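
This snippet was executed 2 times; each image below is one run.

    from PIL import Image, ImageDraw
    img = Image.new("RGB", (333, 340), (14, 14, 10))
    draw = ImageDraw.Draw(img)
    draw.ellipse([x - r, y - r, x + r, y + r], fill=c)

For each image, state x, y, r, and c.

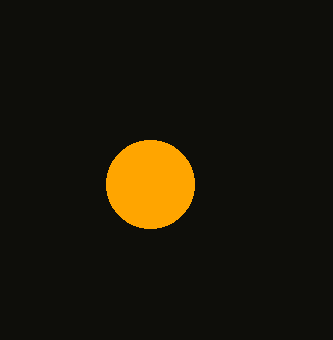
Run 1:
x = 150, y = 184, r = 44, c = 'orange'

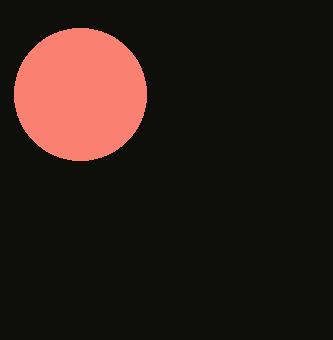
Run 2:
x = 80, y = 94, r = 66, c = 'salmon'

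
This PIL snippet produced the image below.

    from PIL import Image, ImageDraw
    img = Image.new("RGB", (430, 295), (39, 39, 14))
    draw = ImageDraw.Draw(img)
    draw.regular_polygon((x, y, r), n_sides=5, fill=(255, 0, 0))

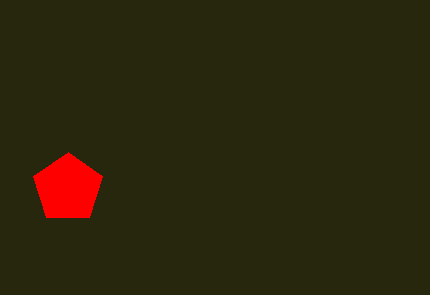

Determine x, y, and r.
x = 68
y = 188
r = 36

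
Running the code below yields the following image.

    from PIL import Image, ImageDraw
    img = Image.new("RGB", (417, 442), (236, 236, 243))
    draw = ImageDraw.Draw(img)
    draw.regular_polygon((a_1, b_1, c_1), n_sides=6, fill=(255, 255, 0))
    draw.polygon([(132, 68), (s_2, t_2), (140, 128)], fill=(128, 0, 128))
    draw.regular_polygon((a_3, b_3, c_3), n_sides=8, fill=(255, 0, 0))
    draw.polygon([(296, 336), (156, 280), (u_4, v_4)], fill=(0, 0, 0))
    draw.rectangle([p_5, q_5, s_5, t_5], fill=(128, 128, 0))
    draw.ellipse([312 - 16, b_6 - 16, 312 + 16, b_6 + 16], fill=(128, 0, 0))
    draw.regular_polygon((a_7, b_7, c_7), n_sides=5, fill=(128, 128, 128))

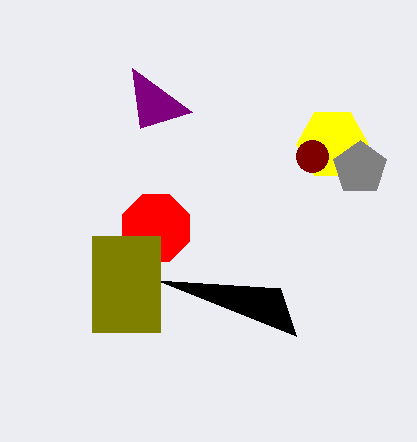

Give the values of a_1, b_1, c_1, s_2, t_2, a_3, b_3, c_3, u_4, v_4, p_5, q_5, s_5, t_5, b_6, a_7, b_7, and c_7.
a_1 = 332
b_1 = 144
c_1 = 36
s_2 = 192
t_2 = 112
a_3 = 156
b_3 = 228
c_3 = 36
u_4 = 280
v_4 = 288
p_5 = 92
q_5 = 236
s_5 = 160
t_5 = 332
b_6 = 156
a_7 = 360
b_7 = 168
c_7 = 28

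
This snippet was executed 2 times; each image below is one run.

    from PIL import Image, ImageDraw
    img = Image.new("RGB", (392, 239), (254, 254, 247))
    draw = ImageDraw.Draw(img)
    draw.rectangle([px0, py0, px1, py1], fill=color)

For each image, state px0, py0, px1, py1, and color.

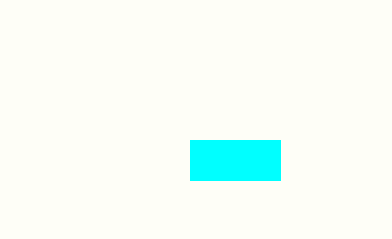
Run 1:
px0 = 190
py0 = 140
px1 = 280
py1 = 180
color = 'cyan'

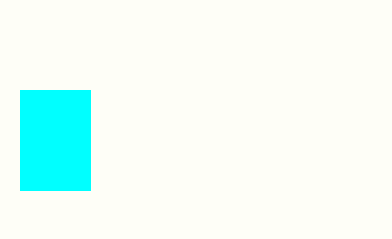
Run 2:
px0 = 20, py0 = 90, px1 = 90, py1 = 190, color = 'cyan'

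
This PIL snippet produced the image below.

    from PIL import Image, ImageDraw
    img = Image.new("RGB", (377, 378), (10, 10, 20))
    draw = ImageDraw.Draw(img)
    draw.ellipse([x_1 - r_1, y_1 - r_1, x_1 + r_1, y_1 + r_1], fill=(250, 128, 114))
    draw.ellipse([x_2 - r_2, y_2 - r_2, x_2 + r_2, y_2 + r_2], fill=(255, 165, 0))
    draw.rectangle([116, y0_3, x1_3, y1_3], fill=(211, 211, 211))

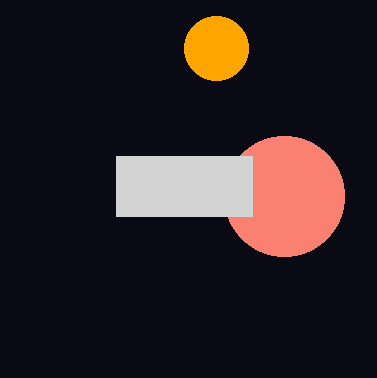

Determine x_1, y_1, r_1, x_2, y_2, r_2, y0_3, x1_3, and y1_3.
x_1 = 284
y_1 = 196
r_1 = 60
x_2 = 216
y_2 = 48
r_2 = 32
y0_3 = 156
x1_3 = 252
y1_3 = 216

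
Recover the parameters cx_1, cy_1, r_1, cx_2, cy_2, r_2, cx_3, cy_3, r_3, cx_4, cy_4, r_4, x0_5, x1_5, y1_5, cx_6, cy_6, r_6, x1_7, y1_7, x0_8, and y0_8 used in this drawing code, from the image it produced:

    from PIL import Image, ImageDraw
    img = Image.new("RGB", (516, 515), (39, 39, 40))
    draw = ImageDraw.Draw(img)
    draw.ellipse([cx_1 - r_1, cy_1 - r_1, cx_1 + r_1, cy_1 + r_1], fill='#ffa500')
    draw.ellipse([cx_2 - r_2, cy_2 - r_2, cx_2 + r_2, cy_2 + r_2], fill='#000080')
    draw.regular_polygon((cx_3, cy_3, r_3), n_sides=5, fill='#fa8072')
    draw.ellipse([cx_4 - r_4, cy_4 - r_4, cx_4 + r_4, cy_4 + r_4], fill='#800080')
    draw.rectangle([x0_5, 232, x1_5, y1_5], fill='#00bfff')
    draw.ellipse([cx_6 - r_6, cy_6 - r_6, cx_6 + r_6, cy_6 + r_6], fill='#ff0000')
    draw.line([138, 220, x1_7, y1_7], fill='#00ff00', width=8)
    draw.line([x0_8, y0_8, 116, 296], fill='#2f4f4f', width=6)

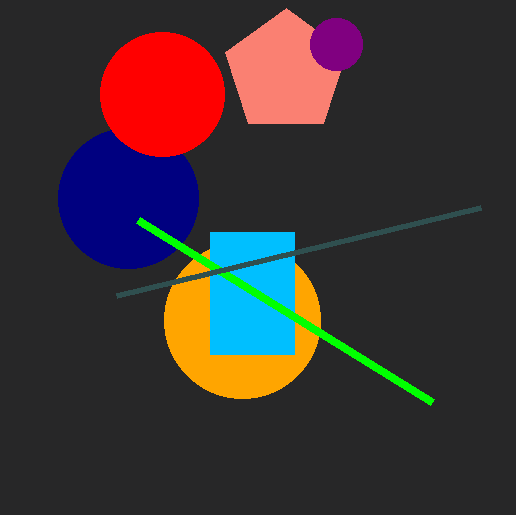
cx_1 = 242, cy_1 = 320, r_1 = 78, cx_2 = 128, cy_2 = 198, r_2 = 70, cx_3 = 286, cy_3 = 72, r_3 = 64, cx_4 = 336, cy_4 = 44, r_4 = 26, x0_5 = 210, x1_5 = 294, y1_5 = 354, cx_6 = 162, cy_6 = 94, r_6 = 62, x1_7 = 432, y1_7 = 402, x0_8 = 480, y0_8 = 208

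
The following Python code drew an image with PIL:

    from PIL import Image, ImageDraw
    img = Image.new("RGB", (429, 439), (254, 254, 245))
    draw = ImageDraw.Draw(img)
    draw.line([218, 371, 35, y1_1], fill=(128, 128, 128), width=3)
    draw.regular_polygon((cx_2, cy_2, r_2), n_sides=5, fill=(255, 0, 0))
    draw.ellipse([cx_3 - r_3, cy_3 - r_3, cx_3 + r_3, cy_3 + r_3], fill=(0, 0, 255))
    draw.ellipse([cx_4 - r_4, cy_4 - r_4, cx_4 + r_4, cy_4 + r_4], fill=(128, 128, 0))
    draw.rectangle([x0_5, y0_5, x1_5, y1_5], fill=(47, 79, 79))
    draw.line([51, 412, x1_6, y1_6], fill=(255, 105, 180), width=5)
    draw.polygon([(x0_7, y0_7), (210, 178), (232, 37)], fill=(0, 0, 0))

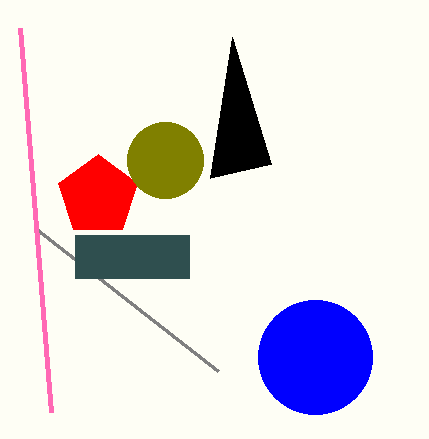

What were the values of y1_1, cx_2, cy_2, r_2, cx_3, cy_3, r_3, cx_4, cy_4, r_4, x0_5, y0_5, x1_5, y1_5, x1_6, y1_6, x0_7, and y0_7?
y1_1 = 228
cx_2 = 98
cy_2 = 196
r_2 = 42
cx_3 = 315
cy_3 = 357
r_3 = 57
cx_4 = 165
cy_4 = 160
r_4 = 38
x0_5 = 75
y0_5 = 235
x1_5 = 189
y1_5 = 278
x1_6 = 20
y1_6 = 28
x0_7 = 271
y0_7 = 164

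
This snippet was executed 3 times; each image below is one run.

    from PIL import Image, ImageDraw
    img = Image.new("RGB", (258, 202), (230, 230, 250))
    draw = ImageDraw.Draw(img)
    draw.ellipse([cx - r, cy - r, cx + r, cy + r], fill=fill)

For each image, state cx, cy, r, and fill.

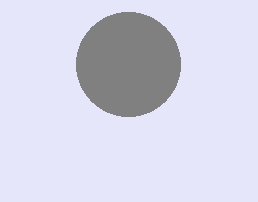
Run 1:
cx = 128; cy = 64; r = 52; fill = 'gray'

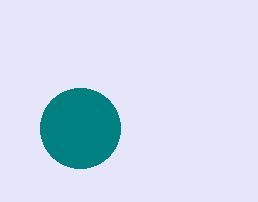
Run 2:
cx = 80
cy = 128
r = 40
fill = 'teal'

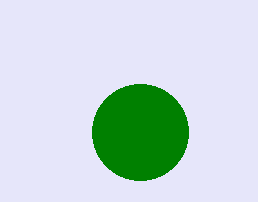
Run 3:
cx = 140; cy = 132; r = 48; fill = 'green'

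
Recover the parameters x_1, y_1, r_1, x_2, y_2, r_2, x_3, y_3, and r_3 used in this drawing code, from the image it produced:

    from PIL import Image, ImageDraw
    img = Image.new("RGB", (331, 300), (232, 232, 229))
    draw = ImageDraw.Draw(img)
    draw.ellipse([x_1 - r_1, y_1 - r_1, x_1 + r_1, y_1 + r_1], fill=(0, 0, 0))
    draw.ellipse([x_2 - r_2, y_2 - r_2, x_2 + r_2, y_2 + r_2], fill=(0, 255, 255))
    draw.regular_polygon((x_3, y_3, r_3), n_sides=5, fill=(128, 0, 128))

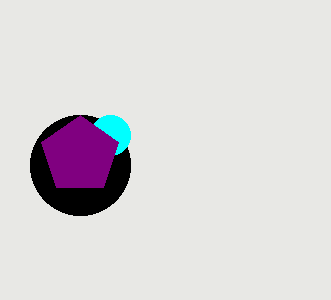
x_1 = 80, y_1 = 165, r_1 = 50, x_2 = 110, y_2 = 135, r_2 = 20, x_3 = 80, y_3 = 155, r_3 = 40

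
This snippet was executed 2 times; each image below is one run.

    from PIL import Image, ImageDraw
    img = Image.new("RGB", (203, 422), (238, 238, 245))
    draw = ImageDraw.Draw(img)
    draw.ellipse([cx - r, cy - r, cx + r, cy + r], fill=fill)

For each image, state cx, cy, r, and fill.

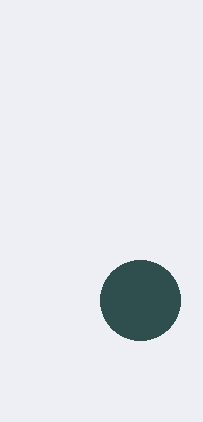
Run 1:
cx = 140
cy = 300
r = 40
fill = 'darkslategray'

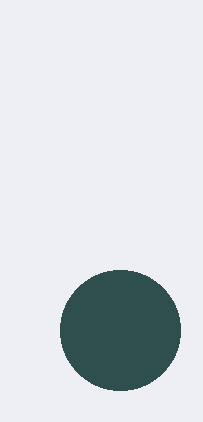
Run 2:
cx = 120, cy = 330, r = 60, fill = 'darkslategray'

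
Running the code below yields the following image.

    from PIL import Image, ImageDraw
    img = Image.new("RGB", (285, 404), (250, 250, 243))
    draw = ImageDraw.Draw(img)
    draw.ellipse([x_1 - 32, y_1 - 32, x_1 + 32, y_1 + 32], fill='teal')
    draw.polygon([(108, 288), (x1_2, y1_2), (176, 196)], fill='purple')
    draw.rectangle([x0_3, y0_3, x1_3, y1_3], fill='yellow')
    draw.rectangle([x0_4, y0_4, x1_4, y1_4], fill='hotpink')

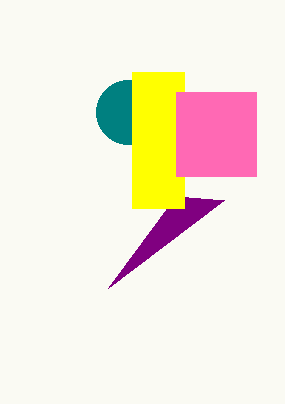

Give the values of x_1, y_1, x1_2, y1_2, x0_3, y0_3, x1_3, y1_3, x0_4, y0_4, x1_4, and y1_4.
x_1 = 128
y_1 = 112
x1_2 = 224
y1_2 = 200
x0_3 = 132
y0_3 = 72
x1_3 = 184
y1_3 = 208
x0_4 = 176
y0_4 = 92
x1_4 = 256
y1_4 = 176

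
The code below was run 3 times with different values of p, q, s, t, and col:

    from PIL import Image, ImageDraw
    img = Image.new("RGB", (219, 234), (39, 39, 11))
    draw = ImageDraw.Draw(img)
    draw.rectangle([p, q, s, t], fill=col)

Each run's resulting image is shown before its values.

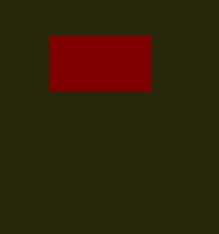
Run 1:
p = 50, q = 35, s = 150, t = 90, col = 'maroon'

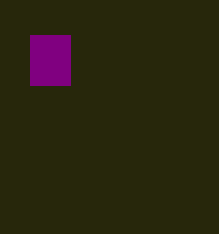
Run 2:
p = 30, q = 35, s = 70, t = 85, col = 'purple'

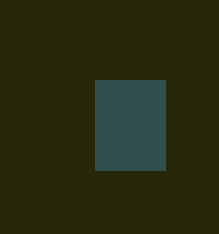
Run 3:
p = 95, q = 80, s = 165, t = 170, col = 'darkslategray'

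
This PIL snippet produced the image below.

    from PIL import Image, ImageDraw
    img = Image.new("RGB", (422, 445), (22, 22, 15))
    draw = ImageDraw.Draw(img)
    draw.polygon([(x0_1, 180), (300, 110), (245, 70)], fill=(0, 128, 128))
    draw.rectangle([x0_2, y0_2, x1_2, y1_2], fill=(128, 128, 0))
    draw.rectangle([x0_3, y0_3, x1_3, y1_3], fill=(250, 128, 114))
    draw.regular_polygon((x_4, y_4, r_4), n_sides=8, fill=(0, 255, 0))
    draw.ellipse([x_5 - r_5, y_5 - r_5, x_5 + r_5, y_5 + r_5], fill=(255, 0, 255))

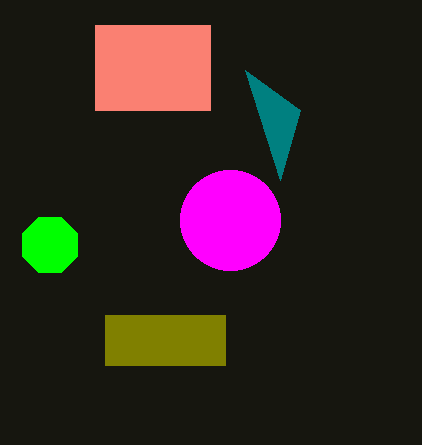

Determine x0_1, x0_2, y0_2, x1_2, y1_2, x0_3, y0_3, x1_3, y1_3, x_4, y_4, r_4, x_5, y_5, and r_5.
x0_1 = 280
x0_2 = 105
y0_2 = 315
x1_2 = 225
y1_2 = 365
x0_3 = 95
y0_3 = 25
x1_3 = 210
y1_3 = 110
x_4 = 50
y_4 = 245
r_4 = 30
x_5 = 230
y_5 = 220
r_5 = 50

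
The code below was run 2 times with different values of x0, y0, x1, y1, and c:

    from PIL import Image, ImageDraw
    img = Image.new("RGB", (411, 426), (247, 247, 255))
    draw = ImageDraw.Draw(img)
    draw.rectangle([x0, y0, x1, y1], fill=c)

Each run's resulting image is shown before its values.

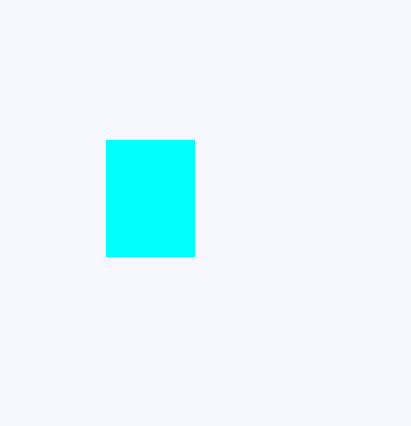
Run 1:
x0 = 106; y0 = 140; x1 = 194; y1 = 256; c = 'cyan'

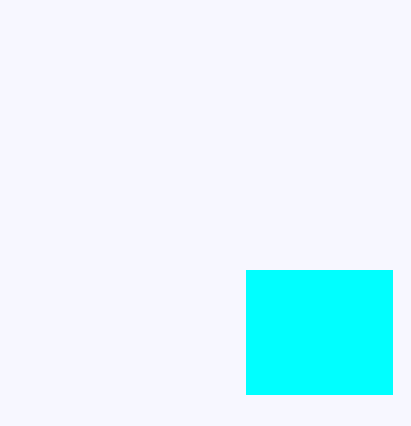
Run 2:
x0 = 246
y0 = 270
x1 = 392
y1 = 394
c = 'cyan'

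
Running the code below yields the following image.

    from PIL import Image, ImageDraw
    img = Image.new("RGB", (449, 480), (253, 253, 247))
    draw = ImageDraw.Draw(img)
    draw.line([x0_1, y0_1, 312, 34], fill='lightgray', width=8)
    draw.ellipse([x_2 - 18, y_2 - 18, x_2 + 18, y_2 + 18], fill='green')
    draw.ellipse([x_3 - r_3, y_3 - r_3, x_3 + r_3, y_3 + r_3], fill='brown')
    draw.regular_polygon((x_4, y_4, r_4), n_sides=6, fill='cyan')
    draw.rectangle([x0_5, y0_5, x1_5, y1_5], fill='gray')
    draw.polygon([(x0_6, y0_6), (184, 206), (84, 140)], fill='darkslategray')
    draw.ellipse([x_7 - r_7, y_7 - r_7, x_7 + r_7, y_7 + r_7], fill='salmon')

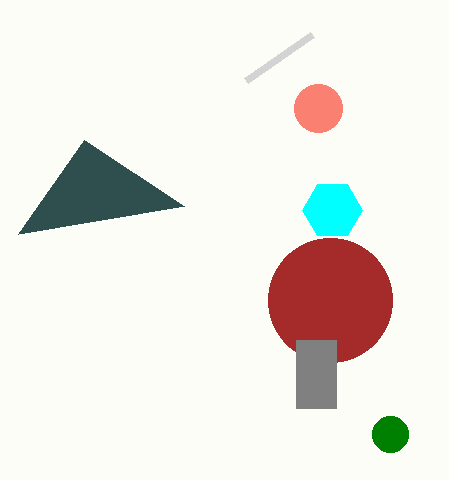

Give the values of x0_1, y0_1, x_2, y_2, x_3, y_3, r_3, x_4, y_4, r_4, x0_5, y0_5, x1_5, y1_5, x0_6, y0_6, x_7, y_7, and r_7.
x0_1 = 246
y0_1 = 80
x_2 = 390
y_2 = 434
x_3 = 330
y_3 = 300
r_3 = 62
x_4 = 332
y_4 = 210
r_4 = 30
x0_5 = 296
y0_5 = 340
x1_5 = 336
y1_5 = 408
x0_6 = 18
y0_6 = 234
x_7 = 318
y_7 = 108
r_7 = 24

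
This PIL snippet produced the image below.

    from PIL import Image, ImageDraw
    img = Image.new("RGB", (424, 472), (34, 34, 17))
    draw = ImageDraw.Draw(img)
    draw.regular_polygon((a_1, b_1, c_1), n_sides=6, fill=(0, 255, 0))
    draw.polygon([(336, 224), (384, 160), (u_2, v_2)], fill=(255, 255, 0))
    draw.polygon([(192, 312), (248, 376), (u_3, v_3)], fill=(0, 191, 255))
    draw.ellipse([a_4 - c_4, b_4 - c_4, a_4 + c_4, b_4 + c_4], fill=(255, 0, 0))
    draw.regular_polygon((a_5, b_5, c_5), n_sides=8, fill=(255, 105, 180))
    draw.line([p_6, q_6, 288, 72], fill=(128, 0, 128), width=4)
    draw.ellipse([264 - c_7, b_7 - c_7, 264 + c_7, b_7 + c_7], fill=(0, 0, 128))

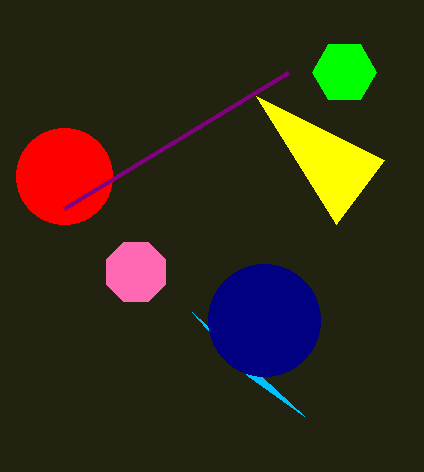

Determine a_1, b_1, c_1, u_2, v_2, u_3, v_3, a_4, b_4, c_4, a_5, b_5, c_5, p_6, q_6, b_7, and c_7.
a_1 = 344; b_1 = 72; c_1 = 32; u_2 = 256; v_2 = 96; u_3 = 304; v_3 = 416; a_4 = 64; b_4 = 176; c_4 = 48; a_5 = 136; b_5 = 272; c_5 = 32; p_6 = 64; q_6 = 208; b_7 = 320; c_7 = 56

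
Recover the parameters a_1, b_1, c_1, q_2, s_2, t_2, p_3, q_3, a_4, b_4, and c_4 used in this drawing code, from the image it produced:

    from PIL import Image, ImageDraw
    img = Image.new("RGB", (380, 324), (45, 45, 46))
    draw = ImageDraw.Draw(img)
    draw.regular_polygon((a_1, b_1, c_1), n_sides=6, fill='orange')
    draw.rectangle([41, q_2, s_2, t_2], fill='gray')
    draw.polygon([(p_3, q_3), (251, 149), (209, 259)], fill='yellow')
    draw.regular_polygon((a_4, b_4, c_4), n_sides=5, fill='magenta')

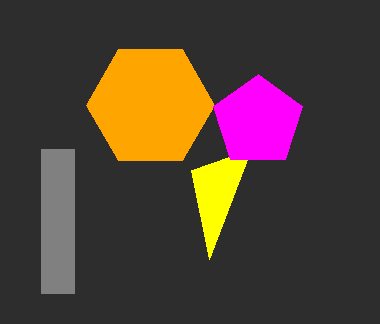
a_1 = 150, b_1 = 105, c_1 = 64, q_2 = 149, s_2 = 74, t_2 = 293, p_3 = 191, q_3 = 170, a_4 = 258, b_4 = 121, c_4 = 47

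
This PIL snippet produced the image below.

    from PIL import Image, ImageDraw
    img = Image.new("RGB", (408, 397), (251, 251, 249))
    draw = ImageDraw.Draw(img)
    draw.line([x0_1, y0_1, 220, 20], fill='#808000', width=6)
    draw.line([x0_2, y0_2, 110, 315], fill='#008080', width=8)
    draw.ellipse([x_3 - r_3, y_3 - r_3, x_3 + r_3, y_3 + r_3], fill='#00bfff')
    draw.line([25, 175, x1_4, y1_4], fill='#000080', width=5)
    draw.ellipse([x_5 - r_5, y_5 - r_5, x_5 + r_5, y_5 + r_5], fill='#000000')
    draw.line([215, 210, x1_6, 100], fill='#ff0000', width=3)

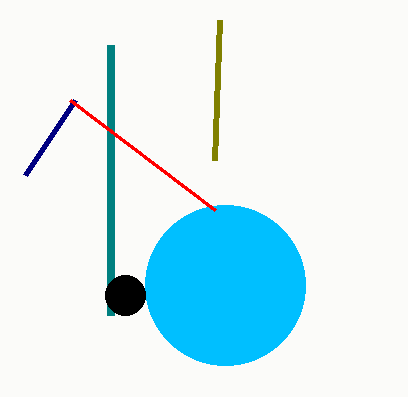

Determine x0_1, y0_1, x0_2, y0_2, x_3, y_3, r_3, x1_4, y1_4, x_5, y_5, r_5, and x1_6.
x0_1 = 215
y0_1 = 160
x0_2 = 110
y0_2 = 45
x_3 = 225
y_3 = 285
r_3 = 80
x1_4 = 75
y1_4 = 100
x_5 = 125
y_5 = 295
r_5 = 20
x1_6 = 70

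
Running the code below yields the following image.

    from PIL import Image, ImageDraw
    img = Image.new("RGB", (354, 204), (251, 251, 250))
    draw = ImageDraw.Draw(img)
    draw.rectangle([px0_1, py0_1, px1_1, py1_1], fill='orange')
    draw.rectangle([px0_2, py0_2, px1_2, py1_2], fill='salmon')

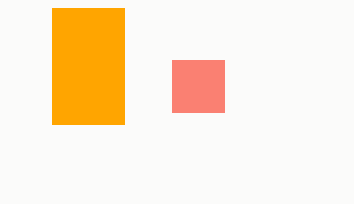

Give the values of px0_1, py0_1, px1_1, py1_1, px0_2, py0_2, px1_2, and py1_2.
px0_1 = 52, py0_1 = 8, px1_1 = 124, py1_1 = 124, px0_2 = 172, py0_2 = 60, px1_2 = 224, py1_2 = 112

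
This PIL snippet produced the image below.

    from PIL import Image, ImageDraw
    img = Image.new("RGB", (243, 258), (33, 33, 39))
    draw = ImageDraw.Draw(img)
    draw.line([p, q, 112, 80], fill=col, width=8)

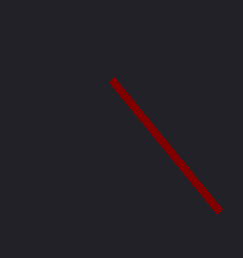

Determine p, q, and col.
p = 220; q = 212; col = 'maroon'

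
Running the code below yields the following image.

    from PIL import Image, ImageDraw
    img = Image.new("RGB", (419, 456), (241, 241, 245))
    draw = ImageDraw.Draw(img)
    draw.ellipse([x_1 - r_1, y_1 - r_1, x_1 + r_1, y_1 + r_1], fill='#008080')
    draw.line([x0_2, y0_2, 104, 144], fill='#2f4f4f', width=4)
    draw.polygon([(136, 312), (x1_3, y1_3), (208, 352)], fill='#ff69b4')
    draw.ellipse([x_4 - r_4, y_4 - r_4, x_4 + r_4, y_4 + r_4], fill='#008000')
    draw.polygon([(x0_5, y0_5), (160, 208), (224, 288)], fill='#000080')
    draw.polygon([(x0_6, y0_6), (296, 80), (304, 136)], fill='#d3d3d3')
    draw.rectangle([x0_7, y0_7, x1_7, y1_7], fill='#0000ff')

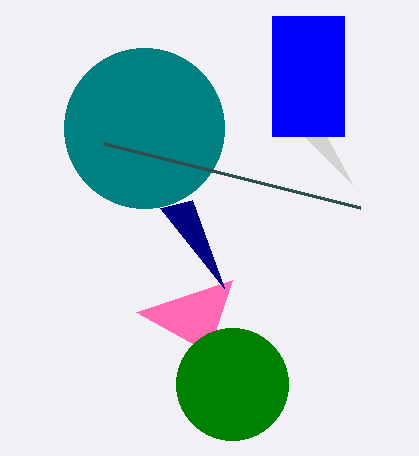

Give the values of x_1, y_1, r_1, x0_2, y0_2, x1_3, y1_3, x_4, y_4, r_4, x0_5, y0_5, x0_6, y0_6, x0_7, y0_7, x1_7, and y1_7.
x_1 = 144; y_1 = 128; r_1 = 80; x0_2 = 360; y0_2 = 208; x1_3 = 232; y1_3 = 280; x_4 = 232; y_4 = 384; r_4 = 56; x0_5 = 192; y0_5 = 200; x0_6 = 352; y0_6 = 184; x0_7 = 272; y0_7 = 16; x1_7 = 344; y1_7 = 136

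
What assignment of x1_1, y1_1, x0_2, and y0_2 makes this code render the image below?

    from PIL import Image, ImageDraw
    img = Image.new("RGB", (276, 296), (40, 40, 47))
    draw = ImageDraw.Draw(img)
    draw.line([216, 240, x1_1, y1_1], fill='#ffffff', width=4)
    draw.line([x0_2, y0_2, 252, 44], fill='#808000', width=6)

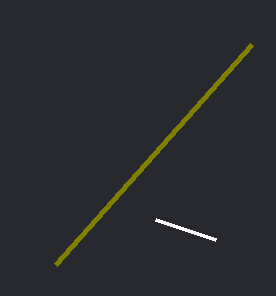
x1_1 = 156; y1_1 = 220; x0_2 = 56; y0_2 = 264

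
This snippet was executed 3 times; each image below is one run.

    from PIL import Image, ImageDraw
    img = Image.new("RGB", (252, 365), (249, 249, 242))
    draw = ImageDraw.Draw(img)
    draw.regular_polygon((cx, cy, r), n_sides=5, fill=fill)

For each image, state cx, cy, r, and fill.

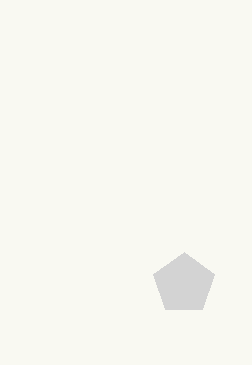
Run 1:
cx = 184
cy = 284
r = 32
fill = 'lightgray'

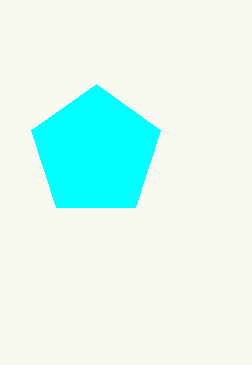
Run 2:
cx = 96
cy = 152
r = 68
fill = 'cyan'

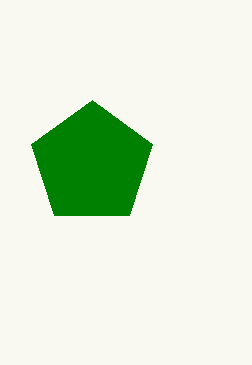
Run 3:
cx = 92, cy = 164, r = 64, fill = 'green'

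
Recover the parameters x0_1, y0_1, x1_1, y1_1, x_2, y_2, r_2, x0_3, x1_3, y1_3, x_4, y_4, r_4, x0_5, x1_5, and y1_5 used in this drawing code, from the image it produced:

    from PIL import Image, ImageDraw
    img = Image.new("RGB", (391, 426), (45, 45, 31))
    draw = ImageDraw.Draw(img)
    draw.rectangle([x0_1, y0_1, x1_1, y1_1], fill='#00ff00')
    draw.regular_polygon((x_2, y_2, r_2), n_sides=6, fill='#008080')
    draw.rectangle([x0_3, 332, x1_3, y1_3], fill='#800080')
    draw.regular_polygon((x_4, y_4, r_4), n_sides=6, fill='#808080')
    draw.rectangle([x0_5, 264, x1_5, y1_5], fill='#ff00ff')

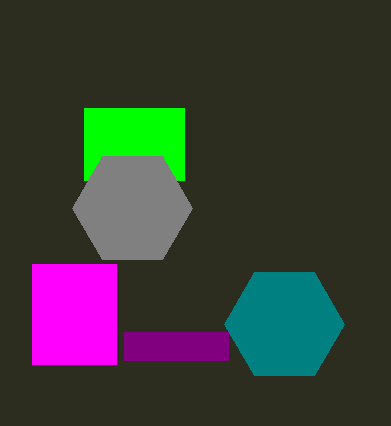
x0_1 = 84
y0_1 = 108
x1_1 = 184
y1_1 = 180
x_2 = 284
y_2 = 324
r_2 = 60
x0_3 = 124
x1_3 = 228
y1_3 = 360
x_4 = 132
y_4 = 208
r_4 = 60
x0_5 = 32
x1_5 = 116
y1_5 = 364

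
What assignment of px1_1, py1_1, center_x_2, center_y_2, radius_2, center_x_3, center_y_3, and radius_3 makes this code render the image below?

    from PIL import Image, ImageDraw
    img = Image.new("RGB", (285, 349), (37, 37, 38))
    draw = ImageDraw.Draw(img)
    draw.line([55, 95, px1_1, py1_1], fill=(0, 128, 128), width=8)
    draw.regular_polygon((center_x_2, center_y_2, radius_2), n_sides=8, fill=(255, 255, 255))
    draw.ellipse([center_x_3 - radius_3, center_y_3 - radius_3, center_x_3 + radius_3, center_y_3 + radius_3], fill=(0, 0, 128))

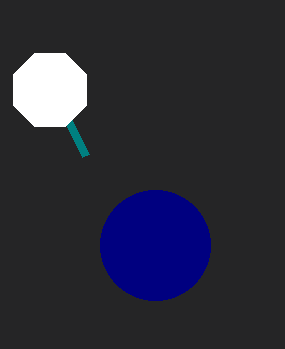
px1_1 = 85; py1_1 = 155; center_x_2 = 50; center_y_2 = 90; radius_2 = 40; center_x_3 = 155; center_y_3 = 245; radius_3 = 55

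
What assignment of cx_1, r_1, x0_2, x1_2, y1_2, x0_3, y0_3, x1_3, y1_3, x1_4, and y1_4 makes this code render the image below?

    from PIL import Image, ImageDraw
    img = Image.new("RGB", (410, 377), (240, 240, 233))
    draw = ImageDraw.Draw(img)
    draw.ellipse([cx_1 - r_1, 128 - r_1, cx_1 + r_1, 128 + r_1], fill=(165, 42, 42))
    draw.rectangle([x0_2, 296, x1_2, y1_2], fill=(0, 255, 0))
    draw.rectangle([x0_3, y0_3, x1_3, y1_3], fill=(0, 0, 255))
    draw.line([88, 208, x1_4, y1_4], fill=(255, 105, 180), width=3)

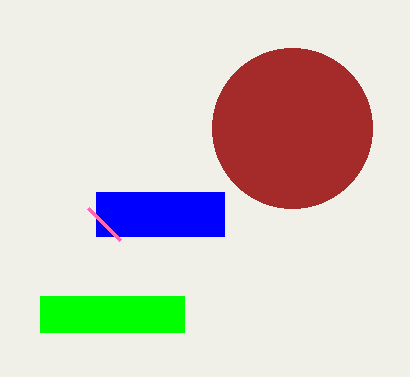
cx_1 = 292; r_1 = 80; x0_2 = 40; x1_2 = 184; y1_2 = 332; x0_3 = 96; y0_3 = 192; x1_3 = 224; y1_3 = 236; x1_4 = 120; y1_4 = 240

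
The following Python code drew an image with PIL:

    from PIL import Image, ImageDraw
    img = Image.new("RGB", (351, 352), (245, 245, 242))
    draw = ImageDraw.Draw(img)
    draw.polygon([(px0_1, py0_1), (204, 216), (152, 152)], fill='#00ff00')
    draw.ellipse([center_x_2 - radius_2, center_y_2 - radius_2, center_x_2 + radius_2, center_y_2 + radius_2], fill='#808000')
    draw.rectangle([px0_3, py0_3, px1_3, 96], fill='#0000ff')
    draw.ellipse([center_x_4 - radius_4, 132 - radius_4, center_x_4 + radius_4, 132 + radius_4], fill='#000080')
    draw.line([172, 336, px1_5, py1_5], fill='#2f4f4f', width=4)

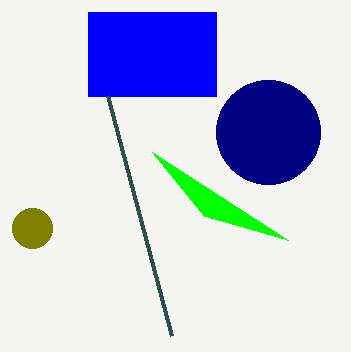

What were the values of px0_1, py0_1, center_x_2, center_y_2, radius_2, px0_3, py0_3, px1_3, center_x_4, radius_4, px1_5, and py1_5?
px0_1 = 288, py0_1 = 240, center_x_2 = 32, center_y_2 = 228, radius_2 = 20, px0_3 = 88, py0_3 = 12, px1_3 = 216, center_x_4 = 268, radius_4 = 52, px1_5 = 108, py1_5 = 96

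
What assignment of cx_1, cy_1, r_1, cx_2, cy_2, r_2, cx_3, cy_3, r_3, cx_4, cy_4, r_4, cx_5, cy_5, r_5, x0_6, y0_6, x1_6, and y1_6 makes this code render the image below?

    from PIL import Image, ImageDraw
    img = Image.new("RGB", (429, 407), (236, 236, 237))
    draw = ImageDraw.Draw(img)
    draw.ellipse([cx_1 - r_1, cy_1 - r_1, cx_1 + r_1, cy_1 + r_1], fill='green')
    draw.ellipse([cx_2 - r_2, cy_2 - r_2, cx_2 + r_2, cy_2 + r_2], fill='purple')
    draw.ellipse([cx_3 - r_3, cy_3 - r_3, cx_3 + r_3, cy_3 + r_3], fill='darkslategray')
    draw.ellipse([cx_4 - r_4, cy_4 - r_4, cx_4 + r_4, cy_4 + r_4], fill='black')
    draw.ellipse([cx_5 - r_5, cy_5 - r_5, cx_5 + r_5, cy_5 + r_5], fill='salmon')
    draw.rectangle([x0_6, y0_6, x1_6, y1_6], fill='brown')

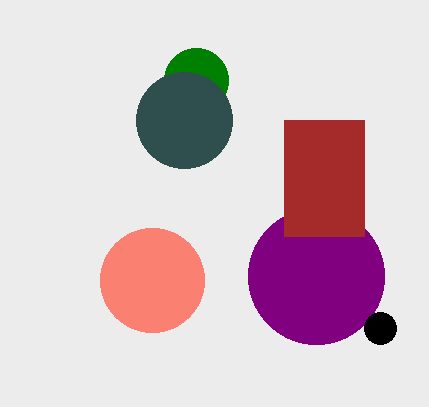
cx_1 = 196; cy_1 = 80; r_1 = 32; cx_2 = 316; cy_2 = 276; r_2 = 68; cx_3 = 184; cy_3 = 120; r_3 = 48; cx_4 = 380; cy_4 = 328; r_4 = 16; cx_5 = 152; cy_5 = 280; r_5 = 52; x0_6 = 284; y0_6 = 120; x1_6 = 364; y1_6 = 236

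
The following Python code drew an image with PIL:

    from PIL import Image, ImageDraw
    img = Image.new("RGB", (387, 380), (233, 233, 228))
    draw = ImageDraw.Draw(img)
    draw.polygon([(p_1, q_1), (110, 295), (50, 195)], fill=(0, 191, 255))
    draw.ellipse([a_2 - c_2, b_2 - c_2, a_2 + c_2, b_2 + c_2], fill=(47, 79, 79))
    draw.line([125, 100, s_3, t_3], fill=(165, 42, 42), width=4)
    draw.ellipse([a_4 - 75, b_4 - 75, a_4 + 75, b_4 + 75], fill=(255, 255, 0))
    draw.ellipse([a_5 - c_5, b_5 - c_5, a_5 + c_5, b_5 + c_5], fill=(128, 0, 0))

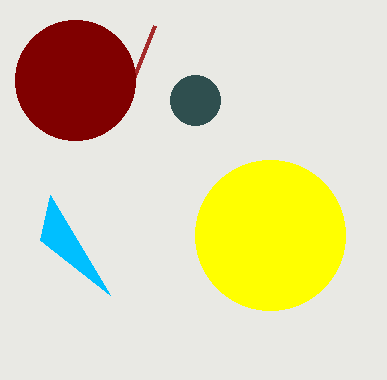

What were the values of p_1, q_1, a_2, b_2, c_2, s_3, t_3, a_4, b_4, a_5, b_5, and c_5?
p_1 = 40; q_1 = 240; a_2 = 195; b_2 = 100; c_2 = 25; s_3 = 155; t_3 = 25; a_4 = 270; b_4 = 235; a_5 = 75; b_5 = 80; c_5 = 60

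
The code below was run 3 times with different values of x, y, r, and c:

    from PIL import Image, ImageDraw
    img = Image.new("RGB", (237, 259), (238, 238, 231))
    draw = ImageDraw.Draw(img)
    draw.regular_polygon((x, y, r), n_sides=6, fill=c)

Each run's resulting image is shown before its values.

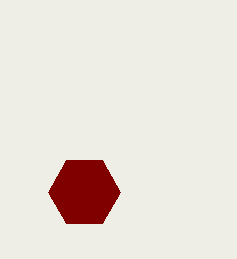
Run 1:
x = 84
y = 192
r = 36
c = 'maroon'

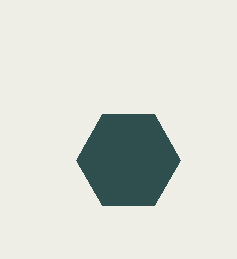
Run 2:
x = 128, y = 160, r = 52, c = 'darkslategray'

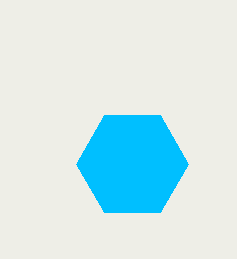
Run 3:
x = 132; y = 164; r = 56; c = 'deepskyblue'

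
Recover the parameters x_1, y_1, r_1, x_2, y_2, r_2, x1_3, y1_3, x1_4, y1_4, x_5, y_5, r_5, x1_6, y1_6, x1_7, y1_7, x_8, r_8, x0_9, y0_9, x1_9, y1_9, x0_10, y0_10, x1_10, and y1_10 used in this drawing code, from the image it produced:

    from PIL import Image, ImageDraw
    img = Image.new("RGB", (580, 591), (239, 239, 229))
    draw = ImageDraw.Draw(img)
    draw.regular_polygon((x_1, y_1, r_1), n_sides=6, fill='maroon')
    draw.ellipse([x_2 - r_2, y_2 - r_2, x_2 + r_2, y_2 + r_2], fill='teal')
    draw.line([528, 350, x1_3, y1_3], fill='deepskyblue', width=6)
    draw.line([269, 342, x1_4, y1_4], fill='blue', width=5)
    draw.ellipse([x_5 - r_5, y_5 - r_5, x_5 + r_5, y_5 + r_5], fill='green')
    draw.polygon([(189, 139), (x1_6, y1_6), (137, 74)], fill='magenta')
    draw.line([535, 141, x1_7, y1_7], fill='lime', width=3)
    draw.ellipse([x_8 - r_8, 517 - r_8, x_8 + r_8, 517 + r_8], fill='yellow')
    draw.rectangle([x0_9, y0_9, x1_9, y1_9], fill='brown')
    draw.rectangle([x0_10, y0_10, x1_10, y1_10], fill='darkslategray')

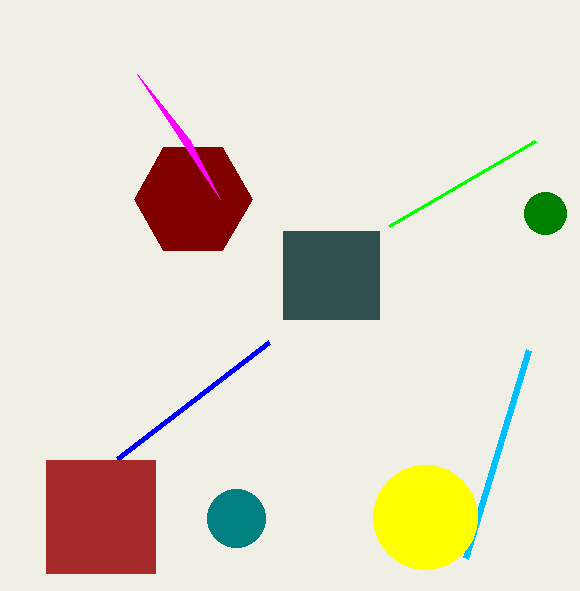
x_1 = 193, y_1 = 199, r_1 = 59, x_2 = 236, y_2 = 518, r_2 = 29, x1_3 = 465, y1_3 = 558, x1_4 = 117, y1_4 = 459, x_5 = 545, y_5 = 213, r_5 = 21, x1_6 = 220, y1_6 = 199, x1_7 = 389, y1_7 = 226, x_8 = 425, r_8 = 52, x0_9 = 46, y0_9 = 460, x1_9 = 155, y1_9 = 573, x0_10 = 283, y0_10 = 231, x1_10 = 379, y1_10 = 319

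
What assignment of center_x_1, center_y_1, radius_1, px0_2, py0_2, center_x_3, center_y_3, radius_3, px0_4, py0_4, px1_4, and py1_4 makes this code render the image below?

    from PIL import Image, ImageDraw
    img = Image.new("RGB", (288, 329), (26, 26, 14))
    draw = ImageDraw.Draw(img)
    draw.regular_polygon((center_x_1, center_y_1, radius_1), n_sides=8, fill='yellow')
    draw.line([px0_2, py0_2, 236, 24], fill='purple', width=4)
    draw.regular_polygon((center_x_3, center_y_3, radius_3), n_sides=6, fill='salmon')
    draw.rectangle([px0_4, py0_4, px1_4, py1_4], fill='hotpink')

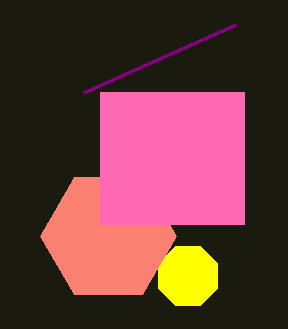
center_x_1 = 188; center_y_1 = 276; radius_1 = 32; px0_2 = 84; py0_2 = 92; center_x_3 = 108; center_y_3 = 236; radius_3 = 68; px0_4 = 100; py0_4 = 92; px1_4 = 244; py1_4 = 224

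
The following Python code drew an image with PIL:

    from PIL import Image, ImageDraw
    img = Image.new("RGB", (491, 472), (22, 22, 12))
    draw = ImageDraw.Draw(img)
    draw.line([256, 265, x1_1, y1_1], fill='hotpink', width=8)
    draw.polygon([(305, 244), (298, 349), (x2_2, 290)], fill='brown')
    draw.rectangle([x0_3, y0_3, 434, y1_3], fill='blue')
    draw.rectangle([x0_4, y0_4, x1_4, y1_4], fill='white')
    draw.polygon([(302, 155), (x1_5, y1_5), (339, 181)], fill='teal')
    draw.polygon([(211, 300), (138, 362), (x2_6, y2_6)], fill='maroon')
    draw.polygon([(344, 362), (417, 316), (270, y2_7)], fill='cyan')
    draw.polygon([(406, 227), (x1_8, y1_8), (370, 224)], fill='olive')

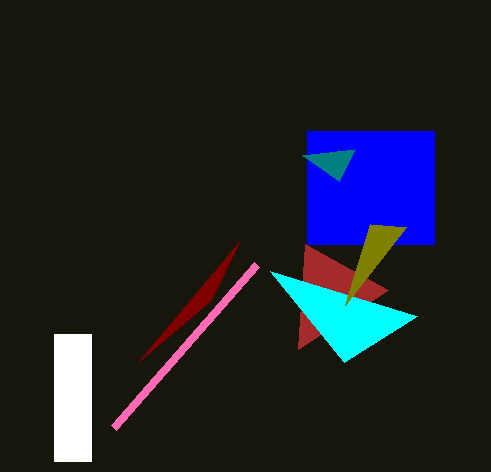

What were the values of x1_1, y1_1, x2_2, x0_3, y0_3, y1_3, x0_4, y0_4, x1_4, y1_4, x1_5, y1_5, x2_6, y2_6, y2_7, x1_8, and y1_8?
x1_1 = 113
y1_1 = 428
x2_2 = 388
x0_3 = 307
y0_3 = 131
y1_3 = 244
x0_4 = 54
y0_4 = 334
x1_4 = 91
y1_4 = 461
x1_5 = 355
y1_5 = 149
x2_6 = 239
y2_6 = 242
y2_7 = 271
x1_8 = 345
y1_8 = 305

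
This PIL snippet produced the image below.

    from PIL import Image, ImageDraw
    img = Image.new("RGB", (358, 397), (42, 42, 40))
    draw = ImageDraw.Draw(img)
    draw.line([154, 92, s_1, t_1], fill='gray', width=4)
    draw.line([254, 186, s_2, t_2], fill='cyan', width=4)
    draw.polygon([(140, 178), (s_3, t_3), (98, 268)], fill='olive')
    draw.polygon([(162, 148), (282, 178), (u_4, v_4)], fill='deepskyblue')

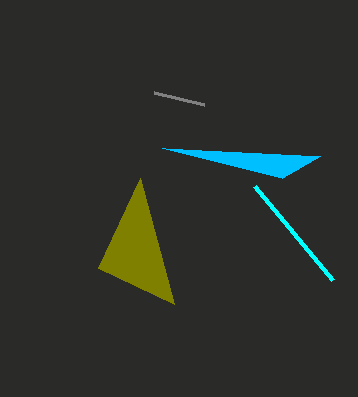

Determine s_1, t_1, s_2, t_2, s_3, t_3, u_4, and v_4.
s_1 = 204; t_1 = 104; s_2 = 332; t_2 = 280; s_3 = 174; t_3 = 304; u_4 = 320; v_4 = 156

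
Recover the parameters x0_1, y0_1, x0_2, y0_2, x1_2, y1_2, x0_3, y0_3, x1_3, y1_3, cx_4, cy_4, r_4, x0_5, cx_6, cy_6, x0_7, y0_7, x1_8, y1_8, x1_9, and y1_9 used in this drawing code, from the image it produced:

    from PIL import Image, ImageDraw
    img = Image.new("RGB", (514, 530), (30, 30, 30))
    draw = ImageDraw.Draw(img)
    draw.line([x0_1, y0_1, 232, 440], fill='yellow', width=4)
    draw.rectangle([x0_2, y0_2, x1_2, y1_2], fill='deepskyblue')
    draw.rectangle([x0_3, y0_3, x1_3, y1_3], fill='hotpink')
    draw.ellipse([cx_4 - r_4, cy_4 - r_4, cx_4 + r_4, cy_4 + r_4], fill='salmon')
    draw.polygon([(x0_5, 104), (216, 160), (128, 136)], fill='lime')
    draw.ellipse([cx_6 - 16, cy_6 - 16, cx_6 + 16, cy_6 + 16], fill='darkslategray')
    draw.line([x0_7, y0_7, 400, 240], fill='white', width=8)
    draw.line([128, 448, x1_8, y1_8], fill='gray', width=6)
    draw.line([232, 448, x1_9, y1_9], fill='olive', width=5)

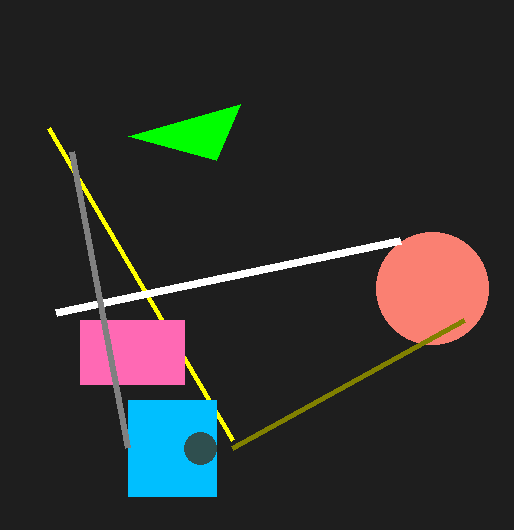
x0_1 = 48
y0_1 = 128
x0_2 = 128
y0_2 = 400
x1_2 = 216
y1_2 = 496
x0_3 = 80
y0_3 = 320
x1_3 = 184
y1_3 = 384
cx_4 = 432
cy_4 = 288
r_4 = 56
x0_5 = 240
cx_6 = 200
cy_6 = 448
x0_7 = 56
y0_7 = 312
x1_8 = 72
y1_8 = 152
x1_9 = 464
y1_9 = 320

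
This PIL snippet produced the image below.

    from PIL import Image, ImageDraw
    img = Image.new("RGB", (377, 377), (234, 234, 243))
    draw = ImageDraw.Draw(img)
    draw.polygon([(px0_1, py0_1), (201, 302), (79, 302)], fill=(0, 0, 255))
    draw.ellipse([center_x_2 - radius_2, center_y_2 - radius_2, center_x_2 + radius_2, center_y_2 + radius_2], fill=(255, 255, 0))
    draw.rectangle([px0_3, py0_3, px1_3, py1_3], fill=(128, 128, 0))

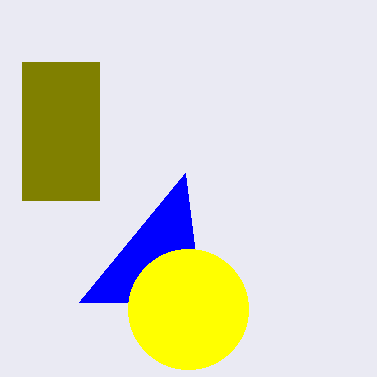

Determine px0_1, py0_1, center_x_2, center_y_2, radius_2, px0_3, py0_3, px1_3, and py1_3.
px0_1 = 185; py0_1 = 173; center_x_2 = 188; center_y_2 = 309; radius_2 = 60; px0_3 = 22; py0_3 = 62; px1_3 = 99; py1_3 = 200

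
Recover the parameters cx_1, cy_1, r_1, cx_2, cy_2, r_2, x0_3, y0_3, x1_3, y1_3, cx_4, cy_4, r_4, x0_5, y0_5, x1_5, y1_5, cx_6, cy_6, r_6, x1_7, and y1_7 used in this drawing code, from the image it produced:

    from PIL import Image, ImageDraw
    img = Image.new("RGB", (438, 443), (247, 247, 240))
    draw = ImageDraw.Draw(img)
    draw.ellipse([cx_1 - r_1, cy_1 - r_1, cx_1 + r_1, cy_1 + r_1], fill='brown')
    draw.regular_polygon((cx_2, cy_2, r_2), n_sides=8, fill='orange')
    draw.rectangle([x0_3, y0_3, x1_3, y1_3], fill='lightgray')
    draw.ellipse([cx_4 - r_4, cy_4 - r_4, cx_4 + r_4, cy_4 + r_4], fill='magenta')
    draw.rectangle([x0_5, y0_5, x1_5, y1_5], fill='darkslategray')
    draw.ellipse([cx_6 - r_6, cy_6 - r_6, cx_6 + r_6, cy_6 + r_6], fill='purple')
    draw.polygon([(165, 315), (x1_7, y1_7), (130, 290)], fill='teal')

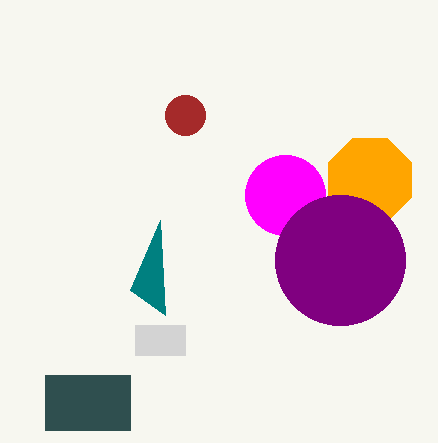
cx_1 = 185
cy_1 = 115
r_1 = 20
cx_2 = 370
cy_2 = 180
r_2 = 45
x0_3 = 135
y0_3 = 325
x1_3 = 185
y1_3 = 355
cx_4 = 285
cy_4 = 195
r_4 = 40
x0_5 = 45
y0_5 = 375
x1_5 = 130
y1_5 = 430
cx_6 = 340
cy_6 = 260
r_6 = 65
x1_7 = 160
y1_7 = 220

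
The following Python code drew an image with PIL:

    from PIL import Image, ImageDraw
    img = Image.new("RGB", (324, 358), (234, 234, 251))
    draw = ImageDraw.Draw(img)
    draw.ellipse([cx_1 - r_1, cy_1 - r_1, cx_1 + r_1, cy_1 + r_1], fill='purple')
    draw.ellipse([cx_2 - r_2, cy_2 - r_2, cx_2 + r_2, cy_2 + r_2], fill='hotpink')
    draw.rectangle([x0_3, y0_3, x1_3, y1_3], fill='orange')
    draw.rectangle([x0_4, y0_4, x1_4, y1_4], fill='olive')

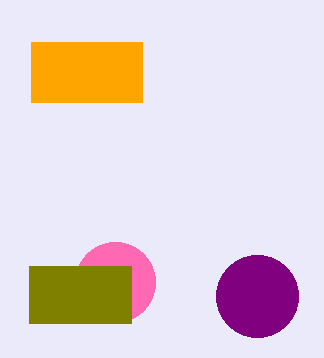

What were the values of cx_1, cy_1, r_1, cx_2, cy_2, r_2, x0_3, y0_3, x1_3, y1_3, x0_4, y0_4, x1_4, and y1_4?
cx_1 = 257
cy_1 = 296
r_1 = 41
cx_2 = 115
cy_2 = 282
r_2 = 40
x0_3 = 31
y0_3 = 42
x1_3 = 142
y1_3 = 102
x0_4 = 29
y0_4 = 266
x1_4 = 131
y1_4 = 323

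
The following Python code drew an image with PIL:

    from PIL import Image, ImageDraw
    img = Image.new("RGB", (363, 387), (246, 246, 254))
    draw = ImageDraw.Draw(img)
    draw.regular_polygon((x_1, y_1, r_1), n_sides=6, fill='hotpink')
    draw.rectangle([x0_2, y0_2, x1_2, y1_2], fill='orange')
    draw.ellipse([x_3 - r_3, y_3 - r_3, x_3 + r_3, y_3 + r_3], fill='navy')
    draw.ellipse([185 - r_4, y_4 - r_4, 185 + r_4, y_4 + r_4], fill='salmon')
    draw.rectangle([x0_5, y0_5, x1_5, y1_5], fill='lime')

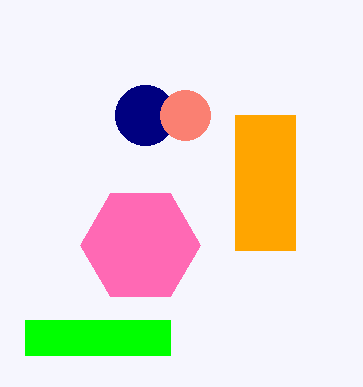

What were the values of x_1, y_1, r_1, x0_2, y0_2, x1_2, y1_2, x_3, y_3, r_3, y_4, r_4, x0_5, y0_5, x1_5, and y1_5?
x_1 = 140, y_1 = 245, r_1 = 60, x0_2 = 235, y0_2 = 115, x1_2 = 295, y1_2 = 250, x_3 = 145, y_3 = 115, r_3 = 30, y_4 = 115, r_4 = 25, x0_5 = 25, y0_5 = 320, x1_5 = 170, y1_5 = 355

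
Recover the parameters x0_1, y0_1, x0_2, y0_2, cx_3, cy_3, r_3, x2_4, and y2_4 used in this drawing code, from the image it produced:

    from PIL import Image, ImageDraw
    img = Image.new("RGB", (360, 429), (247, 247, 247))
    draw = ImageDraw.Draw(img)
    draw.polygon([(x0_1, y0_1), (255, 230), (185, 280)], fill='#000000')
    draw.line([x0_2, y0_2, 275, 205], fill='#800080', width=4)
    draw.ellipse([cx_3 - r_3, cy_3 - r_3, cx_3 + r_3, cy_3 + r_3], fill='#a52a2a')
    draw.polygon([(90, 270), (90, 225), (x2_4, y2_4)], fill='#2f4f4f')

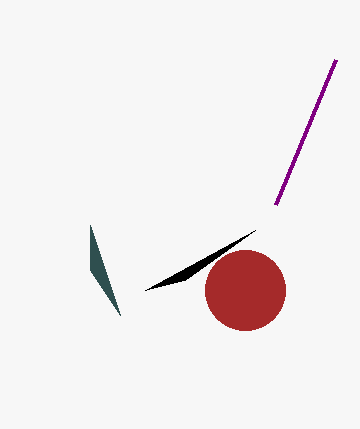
x0_1 = 145; y0_1 = 290; x0_2 = 335; y0_2 = 60; cx_3 = 245; cy_3 = 290; r_3 = 40; x2_4 = 120; y2_4 = 315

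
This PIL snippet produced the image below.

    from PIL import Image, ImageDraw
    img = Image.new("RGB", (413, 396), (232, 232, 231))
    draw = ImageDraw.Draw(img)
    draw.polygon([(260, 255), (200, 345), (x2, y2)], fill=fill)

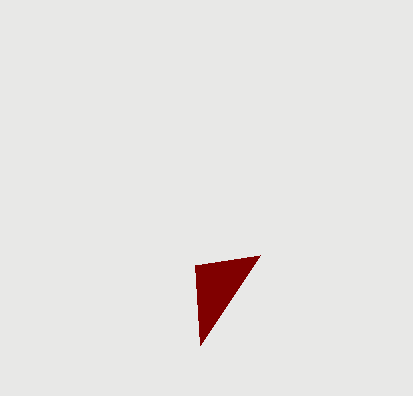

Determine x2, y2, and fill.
x2 = 195
y2 = 265
fill = 'maroon'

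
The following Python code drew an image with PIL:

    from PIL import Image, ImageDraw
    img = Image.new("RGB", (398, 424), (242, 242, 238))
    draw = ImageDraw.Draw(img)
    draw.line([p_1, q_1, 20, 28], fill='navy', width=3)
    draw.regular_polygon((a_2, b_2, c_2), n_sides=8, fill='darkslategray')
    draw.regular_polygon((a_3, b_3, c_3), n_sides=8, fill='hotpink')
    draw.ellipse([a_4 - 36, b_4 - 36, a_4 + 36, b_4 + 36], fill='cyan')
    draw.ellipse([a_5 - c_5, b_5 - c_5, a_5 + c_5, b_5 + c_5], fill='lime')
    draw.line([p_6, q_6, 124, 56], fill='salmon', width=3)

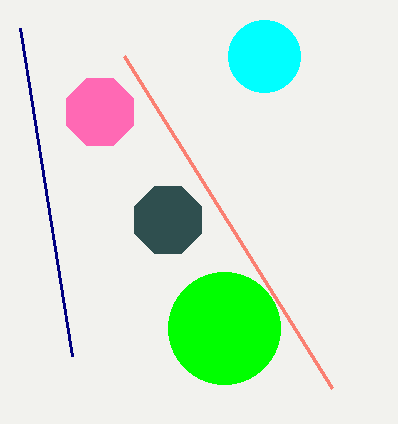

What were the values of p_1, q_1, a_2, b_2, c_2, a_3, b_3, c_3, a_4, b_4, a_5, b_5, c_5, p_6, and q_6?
p_1 = 72; q_1 = 356; a_2 = 168; b_2 = 220; c_2 = 36; a_3 = 100; b_3 = 112; c_3 = 36; a_4 = 264; b_4 = 56; a_5 = 224; b_5 = 328; c_5 = 56; p_6 = 332; q_6 = 388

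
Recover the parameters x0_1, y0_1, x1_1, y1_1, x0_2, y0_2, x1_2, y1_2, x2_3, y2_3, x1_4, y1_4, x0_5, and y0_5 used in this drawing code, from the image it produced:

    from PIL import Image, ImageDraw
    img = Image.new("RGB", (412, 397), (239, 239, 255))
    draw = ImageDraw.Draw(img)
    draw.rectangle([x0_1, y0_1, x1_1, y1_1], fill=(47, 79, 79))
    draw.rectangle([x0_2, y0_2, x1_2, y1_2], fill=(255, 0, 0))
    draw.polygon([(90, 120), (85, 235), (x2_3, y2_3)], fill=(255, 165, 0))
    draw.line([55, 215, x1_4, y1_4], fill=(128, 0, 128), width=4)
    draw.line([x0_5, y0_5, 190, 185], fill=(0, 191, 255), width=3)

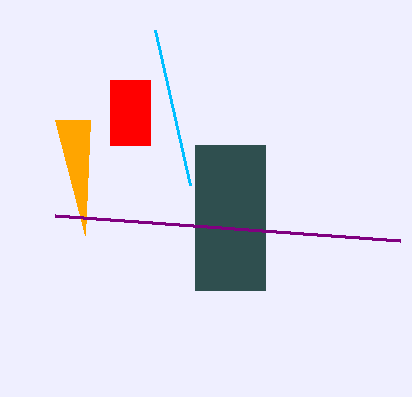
x0_1 = 195; y0_1 = 145; x1_1 = 265; y1_1 = 290; x0_2 = 110; y0_2 = 80; x1_2 = 150; y1_2 = 145; x2_3 = 55; y2_3 = 120; x1_4 = 400; y1_4 = 240; x0_5 = 155; y0_5 = 30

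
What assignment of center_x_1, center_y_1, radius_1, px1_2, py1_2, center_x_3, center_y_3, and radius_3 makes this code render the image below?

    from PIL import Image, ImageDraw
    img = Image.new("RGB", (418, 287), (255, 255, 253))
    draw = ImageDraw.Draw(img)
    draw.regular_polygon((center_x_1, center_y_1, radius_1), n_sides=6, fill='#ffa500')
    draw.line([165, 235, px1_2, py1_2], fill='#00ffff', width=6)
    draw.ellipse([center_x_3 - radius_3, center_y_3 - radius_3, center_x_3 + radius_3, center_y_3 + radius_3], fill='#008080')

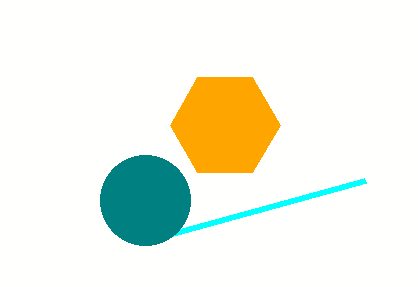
center_x_1 = 225, center_y_1 = 125, radius_1 = 55, px1_2 = 365, py1_2 = 180, center_x_3 = 145, center_y_3 = 200, radius_3 = 45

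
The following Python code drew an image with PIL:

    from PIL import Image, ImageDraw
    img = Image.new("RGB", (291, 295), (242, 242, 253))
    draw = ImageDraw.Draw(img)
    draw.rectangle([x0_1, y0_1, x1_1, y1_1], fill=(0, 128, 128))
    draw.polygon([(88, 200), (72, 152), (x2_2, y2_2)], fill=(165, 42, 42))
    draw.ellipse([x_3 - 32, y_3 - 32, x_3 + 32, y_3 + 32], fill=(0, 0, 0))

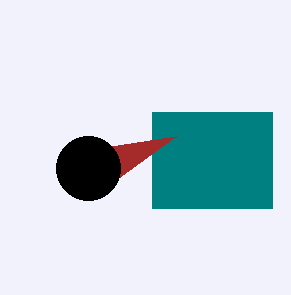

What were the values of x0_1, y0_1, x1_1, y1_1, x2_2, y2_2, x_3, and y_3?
x0_1 = 152
y0_1 = 112
x1_1 = 272
y1_1 = 208
x2_2 = 176
y2_2 = 136
x_3 = 88
y_3 = 168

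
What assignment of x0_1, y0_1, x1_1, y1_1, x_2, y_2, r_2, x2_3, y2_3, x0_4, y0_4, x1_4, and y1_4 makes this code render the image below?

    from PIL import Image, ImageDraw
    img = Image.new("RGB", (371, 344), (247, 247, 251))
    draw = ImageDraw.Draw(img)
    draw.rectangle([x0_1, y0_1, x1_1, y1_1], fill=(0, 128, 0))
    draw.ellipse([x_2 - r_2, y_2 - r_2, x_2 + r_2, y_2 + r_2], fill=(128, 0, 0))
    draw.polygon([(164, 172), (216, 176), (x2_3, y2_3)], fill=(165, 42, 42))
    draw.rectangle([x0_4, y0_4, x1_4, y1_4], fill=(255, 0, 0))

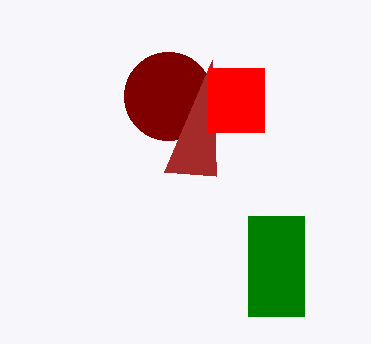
x0_1 = 248
y0_1 = 216
x1_1 = 304
y1_1 = 316
x_2 = 168
y_2 = 96
r_2 = 44
x2_3 = 212
y2_3 = 60
x0_4 = 208
y0_4 = 68
x1_4 = 264
y1_4 = 132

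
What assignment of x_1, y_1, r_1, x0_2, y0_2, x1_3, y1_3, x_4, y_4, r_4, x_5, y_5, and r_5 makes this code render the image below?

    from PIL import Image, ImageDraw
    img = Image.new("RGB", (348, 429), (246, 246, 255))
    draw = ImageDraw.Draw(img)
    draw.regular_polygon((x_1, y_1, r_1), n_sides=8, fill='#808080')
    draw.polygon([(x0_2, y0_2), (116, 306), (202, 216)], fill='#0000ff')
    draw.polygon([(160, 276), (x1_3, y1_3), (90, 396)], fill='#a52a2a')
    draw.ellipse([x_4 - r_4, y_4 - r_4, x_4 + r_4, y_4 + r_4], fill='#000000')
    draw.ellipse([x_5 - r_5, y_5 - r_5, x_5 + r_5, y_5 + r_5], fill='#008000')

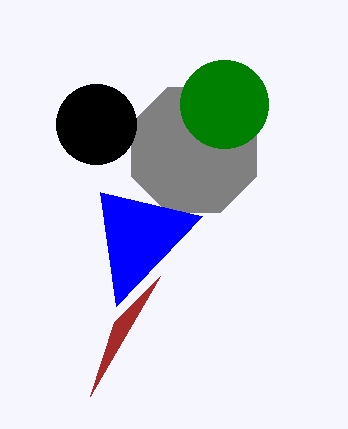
x_1 = 194
y_1 = 150
r_1 = 68
x0_2 = 100
y0_2 = 192
x1_3 = 114
y1_3 = 322
x_4 = 96
y_4 = 124
r_4 = 40
x_5 = 224
y_5 = 104
r_5 = 44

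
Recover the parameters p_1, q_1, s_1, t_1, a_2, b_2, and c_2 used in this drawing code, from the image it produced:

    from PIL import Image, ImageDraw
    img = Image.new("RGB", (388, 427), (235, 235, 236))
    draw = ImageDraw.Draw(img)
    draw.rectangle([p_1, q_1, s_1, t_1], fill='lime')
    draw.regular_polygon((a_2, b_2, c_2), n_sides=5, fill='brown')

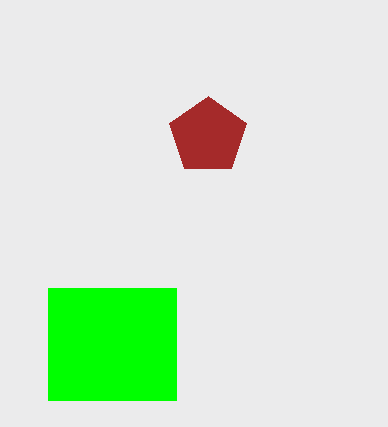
p_1 = 48, q_1 = 288, s_1 = 176, t_1 = 400, a_2 = 208, b_2 = 136, c_2 = 40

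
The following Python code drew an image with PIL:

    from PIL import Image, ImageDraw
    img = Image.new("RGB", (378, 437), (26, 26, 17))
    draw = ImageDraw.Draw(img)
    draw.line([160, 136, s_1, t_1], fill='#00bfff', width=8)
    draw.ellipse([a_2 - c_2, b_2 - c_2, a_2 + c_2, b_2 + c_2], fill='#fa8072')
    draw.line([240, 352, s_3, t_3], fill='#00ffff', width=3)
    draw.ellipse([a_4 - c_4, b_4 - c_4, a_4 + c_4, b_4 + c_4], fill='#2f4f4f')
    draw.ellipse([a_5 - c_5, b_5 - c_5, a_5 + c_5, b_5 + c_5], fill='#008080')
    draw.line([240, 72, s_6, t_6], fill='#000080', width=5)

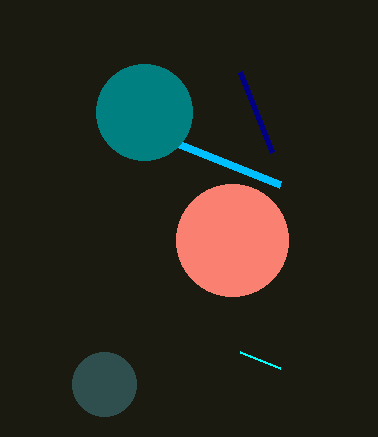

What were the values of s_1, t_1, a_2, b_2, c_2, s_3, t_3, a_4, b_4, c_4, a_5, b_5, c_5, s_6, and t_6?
s_1 = 280; t_1 = 184; a_2 = 232; b_2 = 240; c_2 = 56; s_3 = 280; t_3 = 368; a_4 = 104; b_4 = 384; c_4 = 32; a_5 = 144; b_5 = 112; c_5 = 48; s_6 = 272; t_6 = 152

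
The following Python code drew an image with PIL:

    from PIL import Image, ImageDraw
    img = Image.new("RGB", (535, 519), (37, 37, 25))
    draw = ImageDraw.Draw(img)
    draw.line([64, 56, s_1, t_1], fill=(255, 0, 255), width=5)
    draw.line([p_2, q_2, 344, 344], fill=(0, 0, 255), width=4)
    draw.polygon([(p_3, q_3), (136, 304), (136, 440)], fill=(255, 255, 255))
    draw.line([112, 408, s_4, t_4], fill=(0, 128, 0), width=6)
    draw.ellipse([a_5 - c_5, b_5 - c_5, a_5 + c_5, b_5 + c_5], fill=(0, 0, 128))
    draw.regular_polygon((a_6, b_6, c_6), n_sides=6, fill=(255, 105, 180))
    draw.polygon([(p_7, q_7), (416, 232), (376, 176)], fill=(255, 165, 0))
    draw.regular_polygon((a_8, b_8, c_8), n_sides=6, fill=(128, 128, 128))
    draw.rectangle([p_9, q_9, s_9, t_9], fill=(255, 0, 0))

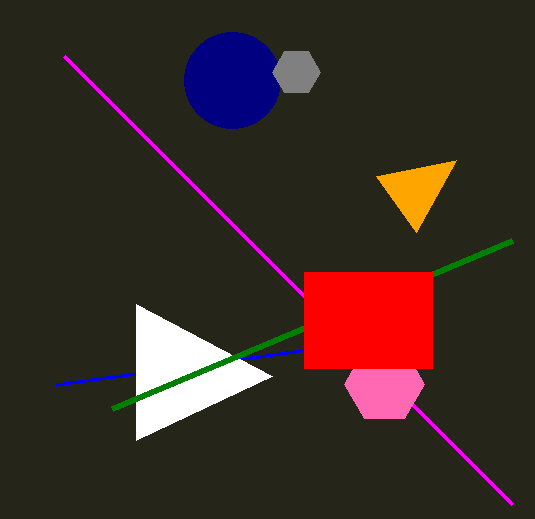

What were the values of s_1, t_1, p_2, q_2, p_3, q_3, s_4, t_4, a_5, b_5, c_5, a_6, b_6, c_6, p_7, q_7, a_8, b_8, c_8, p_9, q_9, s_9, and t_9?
s_1 = 512; t_1 = 504; p_2 = 56; q_2 = 384; p_3 = 272; q_3 = 376; s_4 = 512; t_4 = 240; a_5 = 232; b_5 = 80; c_5 = 48; a_6 = 384; b_6 = 384; c_6 = 40; p_7 = 456; q_7 = 160; a_8 = 296; b_8 = 72; c_8 = 24; p_9 = 304; q_9 = 272; s_9 = 432; t_9 = 368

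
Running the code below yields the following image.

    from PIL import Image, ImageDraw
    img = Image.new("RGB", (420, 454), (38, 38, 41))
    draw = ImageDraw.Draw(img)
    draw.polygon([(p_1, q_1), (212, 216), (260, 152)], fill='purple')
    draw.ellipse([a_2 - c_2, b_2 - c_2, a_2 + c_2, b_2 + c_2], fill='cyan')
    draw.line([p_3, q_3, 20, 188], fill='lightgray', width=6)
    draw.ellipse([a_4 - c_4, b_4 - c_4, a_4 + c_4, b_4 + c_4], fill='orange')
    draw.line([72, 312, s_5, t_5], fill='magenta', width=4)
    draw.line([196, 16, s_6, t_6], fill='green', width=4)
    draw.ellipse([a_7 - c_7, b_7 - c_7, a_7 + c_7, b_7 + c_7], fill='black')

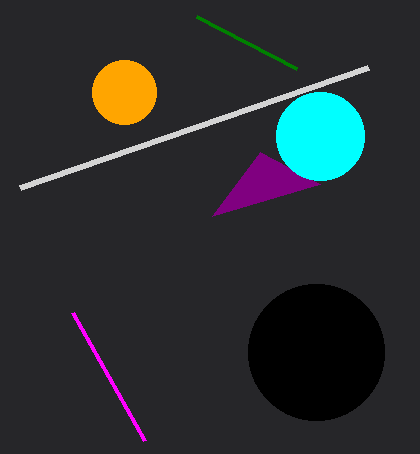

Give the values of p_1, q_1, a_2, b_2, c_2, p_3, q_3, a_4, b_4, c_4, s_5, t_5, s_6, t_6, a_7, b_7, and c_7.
p_1 = 320, q_1 = 184, a_2 = 320, b_2 = 136, c_2 = 44, p_3 = 368, q_3 = 68, a_4 = 124, b_4 = 92, c_4 = 32, s_5 = 144, t_5 = 440, s_6 = 296, t_6 = 68, a_7 = 316, b_7 = 352, c_7 = 68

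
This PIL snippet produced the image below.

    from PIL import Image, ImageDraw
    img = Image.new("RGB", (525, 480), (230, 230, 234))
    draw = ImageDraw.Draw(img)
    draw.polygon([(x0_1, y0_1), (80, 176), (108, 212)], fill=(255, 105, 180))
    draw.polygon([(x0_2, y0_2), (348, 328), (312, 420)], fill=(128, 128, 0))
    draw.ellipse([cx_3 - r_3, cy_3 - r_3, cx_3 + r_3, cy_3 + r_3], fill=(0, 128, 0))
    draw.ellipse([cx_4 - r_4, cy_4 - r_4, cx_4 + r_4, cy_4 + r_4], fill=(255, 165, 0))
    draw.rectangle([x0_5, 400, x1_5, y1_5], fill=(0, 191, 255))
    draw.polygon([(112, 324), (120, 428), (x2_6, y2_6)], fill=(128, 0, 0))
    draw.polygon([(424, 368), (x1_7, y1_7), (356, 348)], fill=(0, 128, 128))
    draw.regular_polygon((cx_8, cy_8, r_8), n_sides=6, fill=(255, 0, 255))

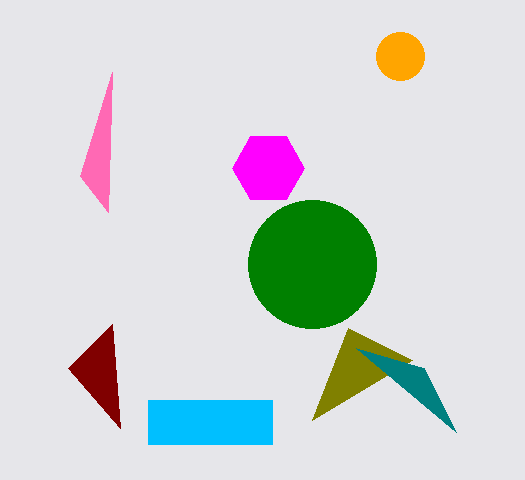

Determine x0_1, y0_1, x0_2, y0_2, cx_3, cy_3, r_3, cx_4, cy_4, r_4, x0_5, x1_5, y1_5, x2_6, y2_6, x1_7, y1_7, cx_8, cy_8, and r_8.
x0_1 = 112
y0_1 = 72
x0_2 = 412
y0_2 = 360
cx_3 = 312
cy_3 = 264
r_3 = 64
cx_4 = 400
cy_4 = 56
r_4 = 24
x0_5 = 148
x1_5 = 272
y1_5 = 444
x2_6 = 68
y2_6 = 368
x1_7 = 456
y1_7 = 432
cx_8 = 268
cy_8 = 168
r_8 = 36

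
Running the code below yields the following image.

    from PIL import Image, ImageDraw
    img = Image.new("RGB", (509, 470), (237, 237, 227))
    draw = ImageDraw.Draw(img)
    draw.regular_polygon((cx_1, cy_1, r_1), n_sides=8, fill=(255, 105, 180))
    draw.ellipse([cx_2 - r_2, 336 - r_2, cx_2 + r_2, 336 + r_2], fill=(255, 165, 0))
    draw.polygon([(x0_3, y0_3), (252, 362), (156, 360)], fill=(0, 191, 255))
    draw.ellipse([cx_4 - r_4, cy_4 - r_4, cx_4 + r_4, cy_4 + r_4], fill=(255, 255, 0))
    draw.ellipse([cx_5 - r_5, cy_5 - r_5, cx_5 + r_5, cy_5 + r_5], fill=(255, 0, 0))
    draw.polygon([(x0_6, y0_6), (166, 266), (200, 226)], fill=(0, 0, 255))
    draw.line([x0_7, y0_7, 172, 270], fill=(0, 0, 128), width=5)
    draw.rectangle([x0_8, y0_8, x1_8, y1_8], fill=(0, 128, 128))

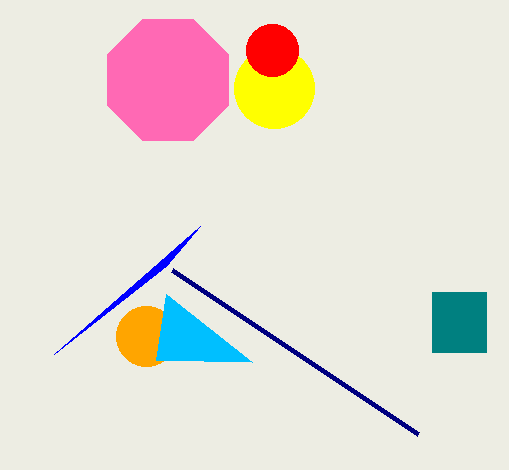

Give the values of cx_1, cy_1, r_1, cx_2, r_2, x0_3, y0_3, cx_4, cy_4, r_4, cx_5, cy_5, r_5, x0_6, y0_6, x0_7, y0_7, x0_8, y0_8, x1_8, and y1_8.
cx_1 = 168; cy_1 = 80; r_1 = 66; cx_2 = 146; r_2 = 30; x0_3 = 166; y0_3 = 294; cx_4 = 274; cy_4 = 88; r_4 = 40; cx_5 = 272; cy_5 = 50; r_5 = 26; x0_6 = 54; y0_6 = 354; x0_7 = 418; y0_7 = 434; x0_8 = 432; y0_8 = 292; x1_8 = 486; y1_8 = 352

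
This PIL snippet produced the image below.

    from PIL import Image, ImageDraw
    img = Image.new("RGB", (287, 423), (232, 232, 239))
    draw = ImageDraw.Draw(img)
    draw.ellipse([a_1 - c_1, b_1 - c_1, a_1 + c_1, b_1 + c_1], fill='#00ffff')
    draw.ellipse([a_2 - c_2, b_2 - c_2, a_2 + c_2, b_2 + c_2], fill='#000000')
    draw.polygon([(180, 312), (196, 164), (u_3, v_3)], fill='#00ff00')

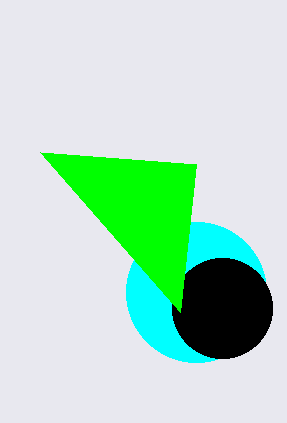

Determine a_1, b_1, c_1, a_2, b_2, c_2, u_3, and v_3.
a_1 = 196
b_1 = 292
c_1 = 70
a_2 = 222
b_2 = 308
c_2 = 50
u_3 = 40
v_3 = 152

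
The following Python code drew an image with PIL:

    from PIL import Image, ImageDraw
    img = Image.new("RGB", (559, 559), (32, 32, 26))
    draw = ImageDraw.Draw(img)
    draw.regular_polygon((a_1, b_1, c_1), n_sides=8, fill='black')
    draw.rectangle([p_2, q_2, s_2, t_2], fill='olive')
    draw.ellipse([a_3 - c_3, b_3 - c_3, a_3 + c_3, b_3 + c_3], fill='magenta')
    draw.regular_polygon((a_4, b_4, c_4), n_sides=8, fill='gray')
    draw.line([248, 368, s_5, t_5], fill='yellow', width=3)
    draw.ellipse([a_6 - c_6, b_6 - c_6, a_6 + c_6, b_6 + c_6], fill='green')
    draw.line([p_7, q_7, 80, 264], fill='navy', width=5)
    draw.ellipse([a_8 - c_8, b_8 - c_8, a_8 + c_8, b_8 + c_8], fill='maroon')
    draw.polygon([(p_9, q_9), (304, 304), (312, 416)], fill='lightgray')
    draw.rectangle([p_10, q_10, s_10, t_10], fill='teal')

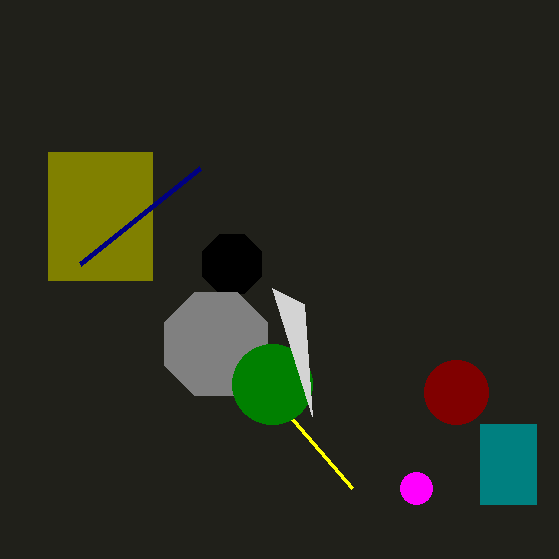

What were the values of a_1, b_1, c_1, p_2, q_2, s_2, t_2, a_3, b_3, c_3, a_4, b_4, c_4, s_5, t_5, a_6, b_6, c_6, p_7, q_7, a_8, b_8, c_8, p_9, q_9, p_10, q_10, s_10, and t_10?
a_1 = 232; b_1 = 264; c_1 = 32; p_2 = 48; q_2 = 152; s_2 = 152; t_2 = 280; a_3 = 416; b_3 = 488; c_3 = 16; a_4 = 216; b_4 = 344; c_4 = 56; s_5 = 352; t_5 = 488; a_6 = 272; b_6 = 384; c_6 = 40; p_7 = 200; q_7 = 168; a_8 = 456; b_8 = 392; c_8 = 32; p_9 = 272; q_9 = 288; p_10 = 480; q_10 = 424; s_10 = 536; t_10 = 504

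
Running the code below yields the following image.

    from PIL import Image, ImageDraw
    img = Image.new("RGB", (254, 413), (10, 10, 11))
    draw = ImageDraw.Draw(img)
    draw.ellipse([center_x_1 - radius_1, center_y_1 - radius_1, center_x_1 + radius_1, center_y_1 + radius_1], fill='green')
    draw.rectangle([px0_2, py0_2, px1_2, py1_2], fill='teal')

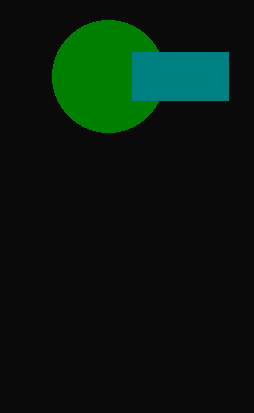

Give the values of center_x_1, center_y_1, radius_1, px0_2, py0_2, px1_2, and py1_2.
center_x_1 = 108, center_y_1 = 76, radius_1 = 56, px0_2 = 132, py0_2 = 52, px1_2 = 228, py1_2 = 100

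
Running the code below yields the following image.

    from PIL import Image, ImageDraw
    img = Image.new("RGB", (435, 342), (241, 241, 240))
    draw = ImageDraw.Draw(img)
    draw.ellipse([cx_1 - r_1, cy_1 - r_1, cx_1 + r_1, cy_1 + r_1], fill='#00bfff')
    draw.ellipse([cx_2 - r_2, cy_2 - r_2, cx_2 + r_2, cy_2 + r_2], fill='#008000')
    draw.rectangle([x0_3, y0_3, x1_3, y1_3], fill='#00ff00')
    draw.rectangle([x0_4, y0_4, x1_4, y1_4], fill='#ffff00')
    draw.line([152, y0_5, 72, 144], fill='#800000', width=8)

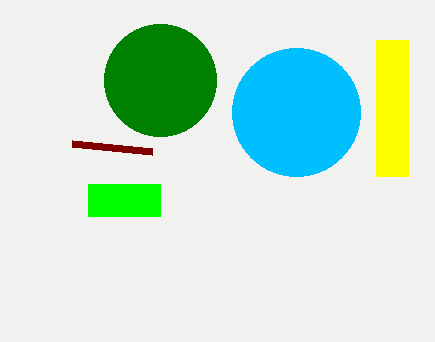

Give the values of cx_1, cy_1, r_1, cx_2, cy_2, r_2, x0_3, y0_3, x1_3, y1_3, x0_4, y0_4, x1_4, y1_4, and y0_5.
cx_1 = 296; cy_1 = 112; r_1 = 64; cx_2 = 160; cy_2 = 80; r_2 = 56; x0_3 = 88; y0_3 = 184; x1_3 = 160; y1_3 = 216; x0_4 = 376; y0_4 = 40; x1_4 = 408; y1_4 = 176; y0_5 = 152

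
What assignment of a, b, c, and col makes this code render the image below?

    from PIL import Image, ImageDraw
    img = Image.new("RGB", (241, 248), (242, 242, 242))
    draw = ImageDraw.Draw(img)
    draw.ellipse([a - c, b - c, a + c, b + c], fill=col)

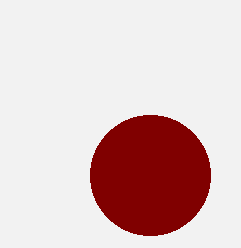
a = 150; b = 175; c = 60; col = 'maroon'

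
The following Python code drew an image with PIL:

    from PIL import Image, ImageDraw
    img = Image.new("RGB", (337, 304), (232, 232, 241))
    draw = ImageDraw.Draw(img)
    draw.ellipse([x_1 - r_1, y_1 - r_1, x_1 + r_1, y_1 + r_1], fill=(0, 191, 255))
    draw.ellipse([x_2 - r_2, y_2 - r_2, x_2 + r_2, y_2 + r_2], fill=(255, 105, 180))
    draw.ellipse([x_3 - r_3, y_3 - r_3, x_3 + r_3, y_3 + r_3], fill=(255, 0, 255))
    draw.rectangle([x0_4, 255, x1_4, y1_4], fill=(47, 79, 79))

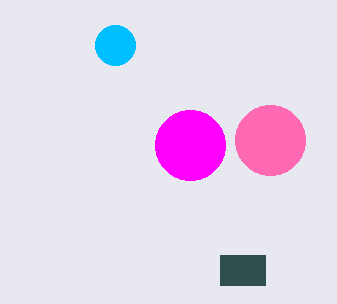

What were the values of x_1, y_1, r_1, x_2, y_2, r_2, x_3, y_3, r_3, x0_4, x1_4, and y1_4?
x_1 = 115, y_1 = 45, r_1 = 20, x_2 = 270, y_2 = 140, r_2 = 35, x_3 = 190, y_3 = 145, r_3 = 35, x0_4 = 220, x1_4 = 265, y1_4 = 285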